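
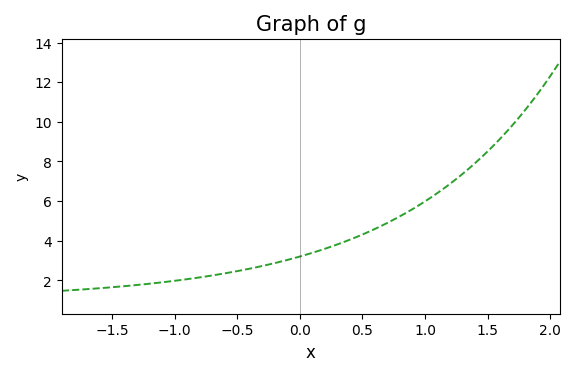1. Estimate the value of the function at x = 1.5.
8.6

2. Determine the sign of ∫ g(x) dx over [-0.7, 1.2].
positive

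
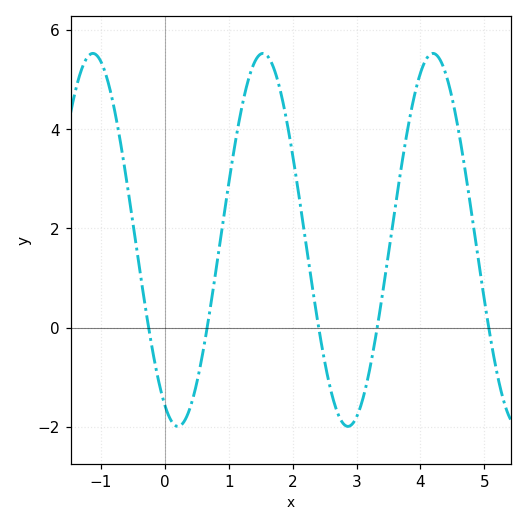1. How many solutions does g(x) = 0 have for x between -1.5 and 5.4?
5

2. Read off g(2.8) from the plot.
-1.95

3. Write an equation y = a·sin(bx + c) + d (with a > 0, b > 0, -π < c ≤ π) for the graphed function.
y = 3.76sin(2.36x - 2.05) + 1.77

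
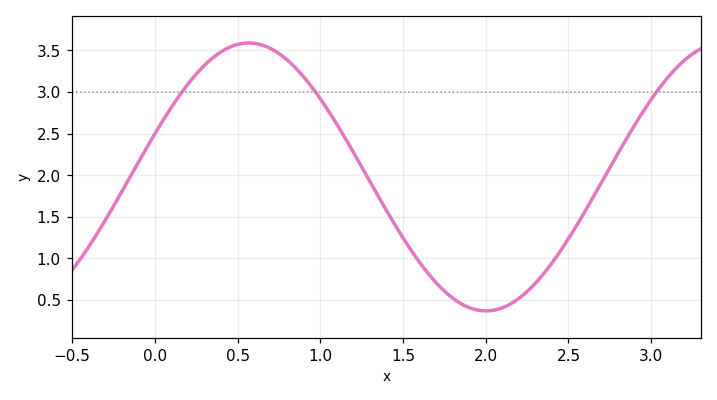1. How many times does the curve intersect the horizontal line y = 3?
3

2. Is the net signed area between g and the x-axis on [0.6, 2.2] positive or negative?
positive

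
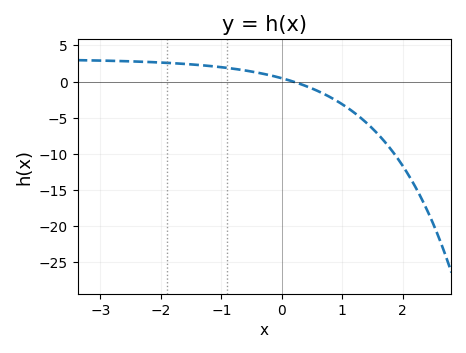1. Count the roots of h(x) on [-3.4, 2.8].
1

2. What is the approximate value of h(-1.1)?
2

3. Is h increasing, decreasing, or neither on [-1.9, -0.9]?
decreasing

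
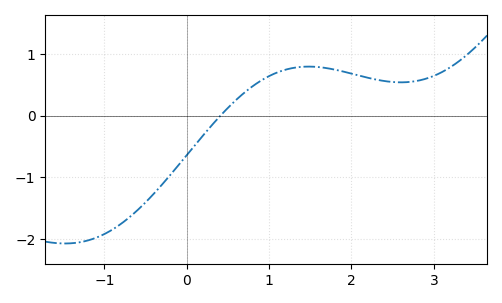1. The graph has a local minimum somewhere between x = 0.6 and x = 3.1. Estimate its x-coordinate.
2.6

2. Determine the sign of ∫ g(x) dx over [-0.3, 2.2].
positive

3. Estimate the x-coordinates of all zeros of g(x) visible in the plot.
0.41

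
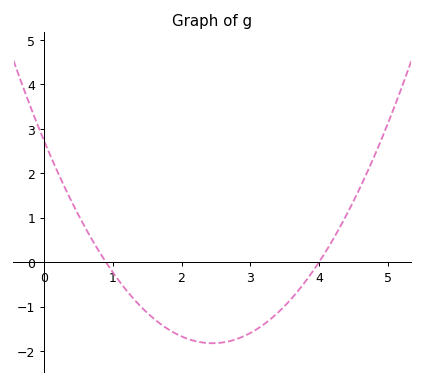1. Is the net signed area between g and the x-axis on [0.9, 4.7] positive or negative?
negative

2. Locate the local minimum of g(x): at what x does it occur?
2.4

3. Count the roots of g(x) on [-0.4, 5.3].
2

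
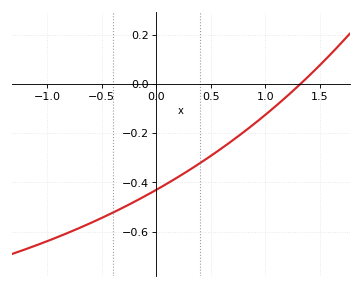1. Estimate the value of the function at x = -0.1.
-0.46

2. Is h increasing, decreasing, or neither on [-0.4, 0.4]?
increasing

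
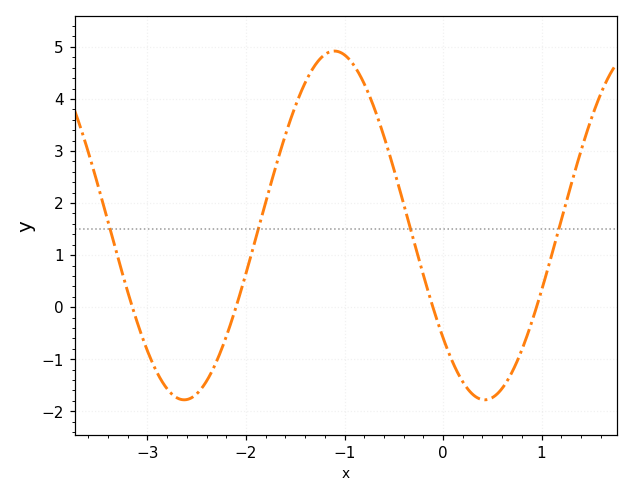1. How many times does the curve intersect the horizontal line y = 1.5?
4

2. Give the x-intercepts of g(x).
-3.15, -2.1, -0.103, 0.948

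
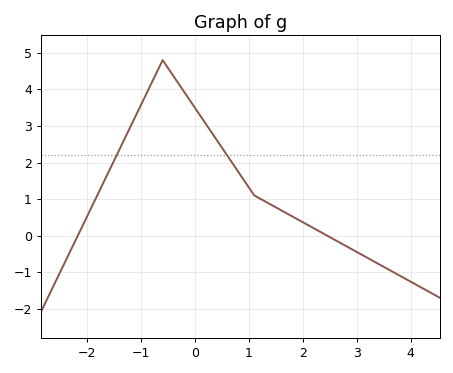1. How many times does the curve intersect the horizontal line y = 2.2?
2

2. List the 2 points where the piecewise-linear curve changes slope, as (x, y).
(-0.6, 4.8); (1.1, 1.1)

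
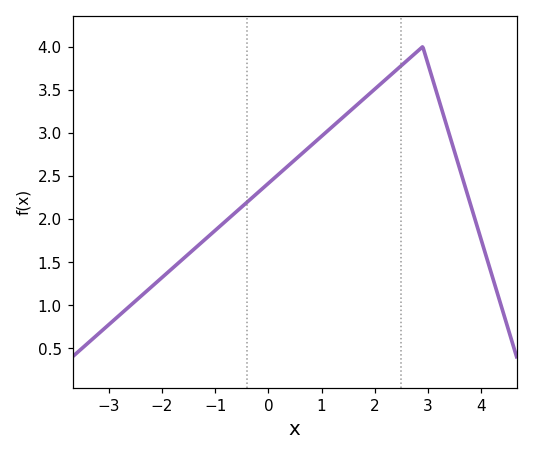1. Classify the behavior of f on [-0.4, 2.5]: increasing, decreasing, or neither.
increasing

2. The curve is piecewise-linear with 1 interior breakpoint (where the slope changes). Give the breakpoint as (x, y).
(2.9, 4)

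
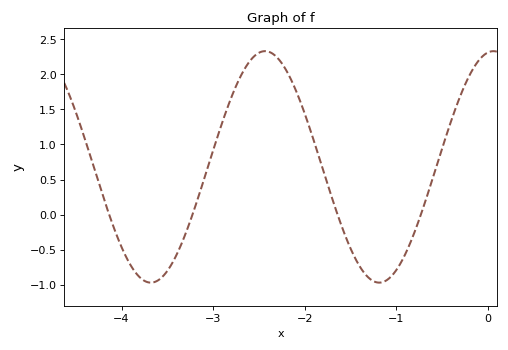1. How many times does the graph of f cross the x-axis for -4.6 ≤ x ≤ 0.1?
4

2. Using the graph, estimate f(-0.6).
0.55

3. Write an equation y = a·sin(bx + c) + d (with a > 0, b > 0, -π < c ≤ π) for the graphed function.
y = 1.65sin(2.5x + 1.4) + 0.68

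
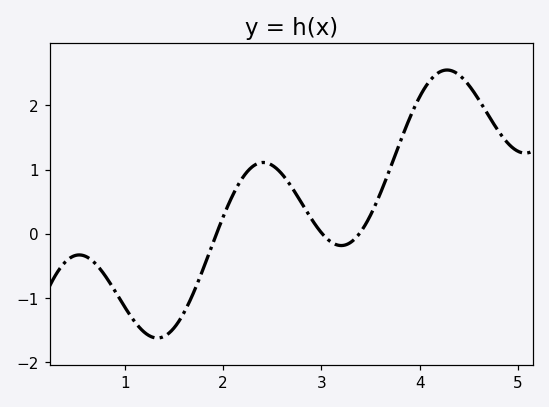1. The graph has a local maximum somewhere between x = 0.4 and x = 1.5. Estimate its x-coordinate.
0.538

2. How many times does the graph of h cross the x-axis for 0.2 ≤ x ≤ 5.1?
3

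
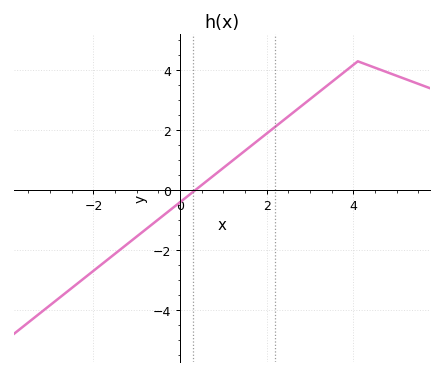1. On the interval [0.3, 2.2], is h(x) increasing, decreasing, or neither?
increasing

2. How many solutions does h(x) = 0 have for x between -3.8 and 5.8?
1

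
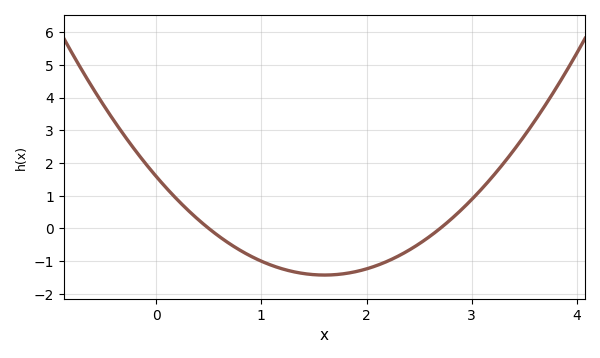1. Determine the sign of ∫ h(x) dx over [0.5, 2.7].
negative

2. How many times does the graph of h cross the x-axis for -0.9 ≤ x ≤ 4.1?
2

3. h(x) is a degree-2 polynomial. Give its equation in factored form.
y = 1.18(x - 0.5)(x - 2.7)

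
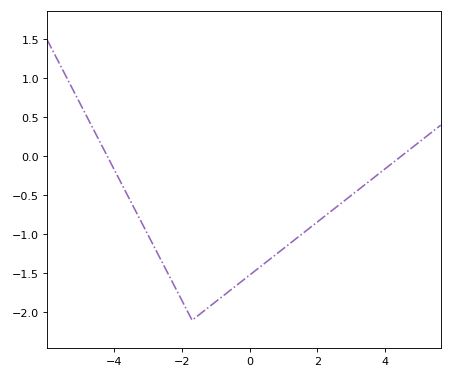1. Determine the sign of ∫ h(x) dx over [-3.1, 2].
negative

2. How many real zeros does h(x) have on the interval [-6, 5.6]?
2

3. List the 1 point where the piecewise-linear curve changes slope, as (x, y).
(-1.7, -2.1)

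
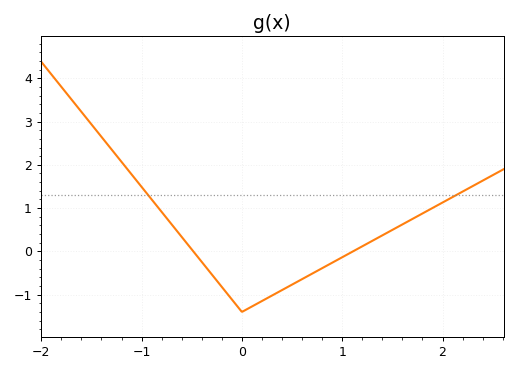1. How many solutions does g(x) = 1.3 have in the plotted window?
2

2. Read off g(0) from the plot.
-1.4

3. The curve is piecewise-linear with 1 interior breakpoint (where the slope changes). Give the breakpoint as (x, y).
(0, -1.4)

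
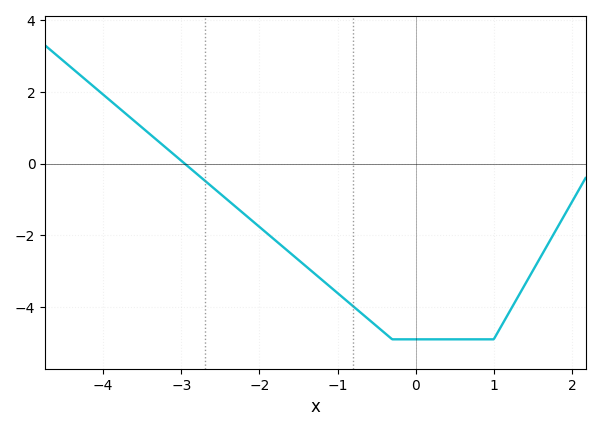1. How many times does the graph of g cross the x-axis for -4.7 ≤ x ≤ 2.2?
1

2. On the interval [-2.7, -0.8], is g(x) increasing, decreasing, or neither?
decreasing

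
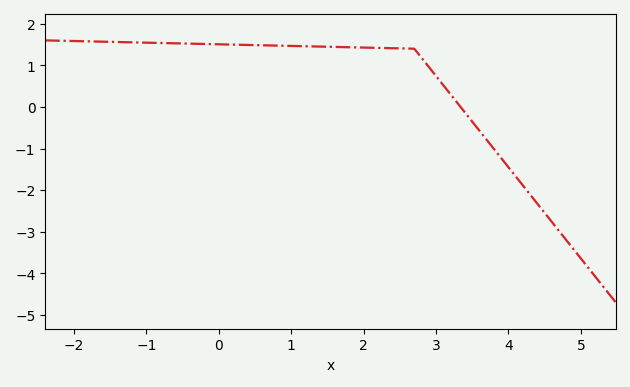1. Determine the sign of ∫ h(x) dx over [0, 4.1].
positive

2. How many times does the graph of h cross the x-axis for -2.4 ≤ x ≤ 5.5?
1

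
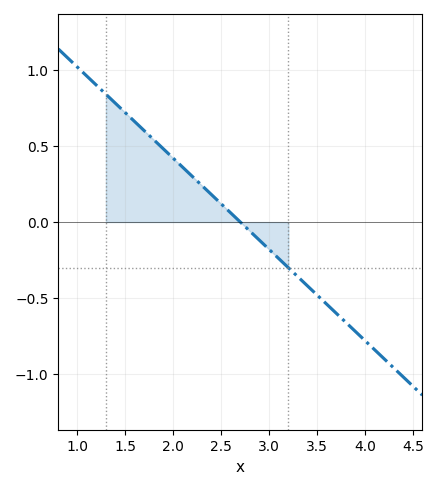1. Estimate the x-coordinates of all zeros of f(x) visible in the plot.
2.7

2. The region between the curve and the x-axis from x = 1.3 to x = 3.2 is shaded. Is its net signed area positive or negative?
positive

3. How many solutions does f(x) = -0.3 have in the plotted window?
1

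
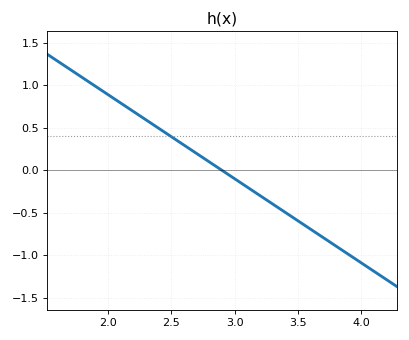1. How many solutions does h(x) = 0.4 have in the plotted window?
1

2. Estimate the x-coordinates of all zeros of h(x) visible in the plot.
2.9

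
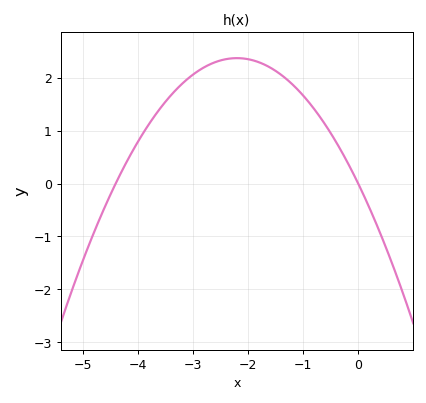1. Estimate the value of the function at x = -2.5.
2.33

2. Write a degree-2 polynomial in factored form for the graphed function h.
y = -0.49(x + 4.4)(x - 0)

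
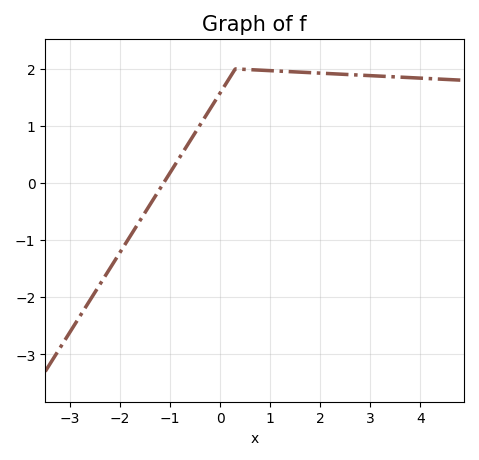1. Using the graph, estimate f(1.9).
1.9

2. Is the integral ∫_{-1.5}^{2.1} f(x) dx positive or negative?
positive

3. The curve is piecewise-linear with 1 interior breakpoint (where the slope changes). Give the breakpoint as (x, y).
(0.3, 2)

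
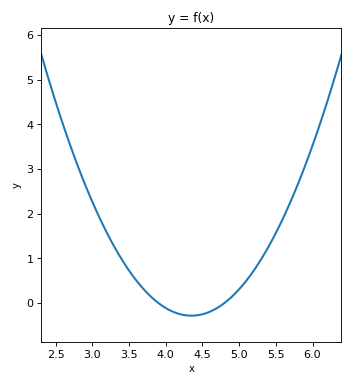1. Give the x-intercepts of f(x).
3.9, 4.8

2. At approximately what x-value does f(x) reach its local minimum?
4.3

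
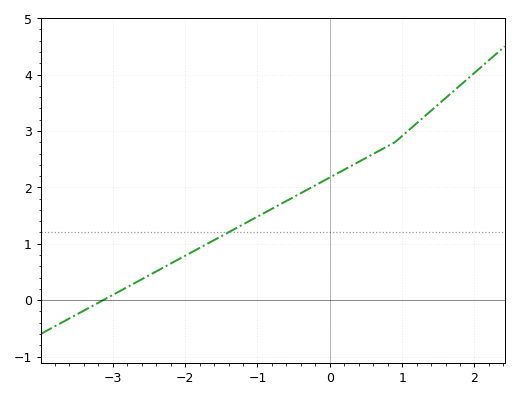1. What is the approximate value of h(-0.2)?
2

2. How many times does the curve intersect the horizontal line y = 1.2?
1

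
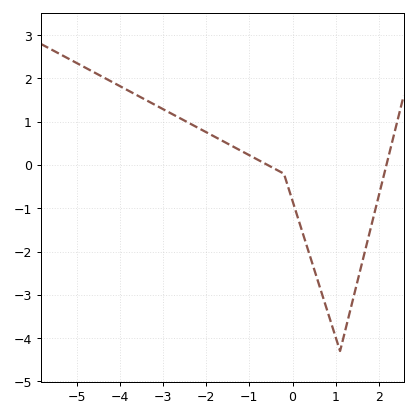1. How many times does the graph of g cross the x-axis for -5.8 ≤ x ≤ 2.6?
2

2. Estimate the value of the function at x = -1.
0.2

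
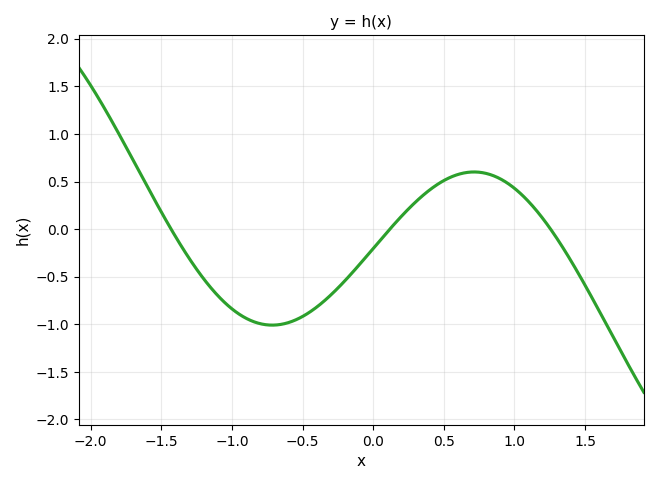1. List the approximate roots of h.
-1.43, 0.118, 1.26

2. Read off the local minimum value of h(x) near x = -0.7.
-1.01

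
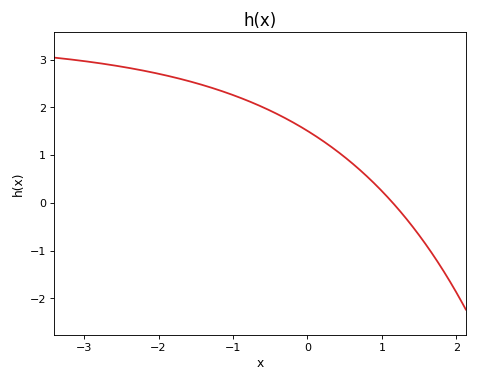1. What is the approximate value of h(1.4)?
-0.471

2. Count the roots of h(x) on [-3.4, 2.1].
1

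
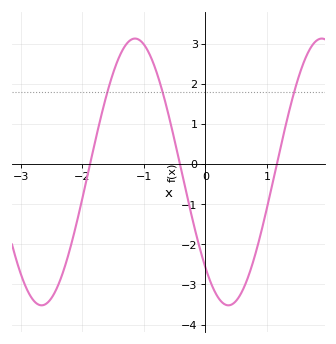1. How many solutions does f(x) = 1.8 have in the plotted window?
3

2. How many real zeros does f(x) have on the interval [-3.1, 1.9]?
3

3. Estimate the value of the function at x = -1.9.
-0.2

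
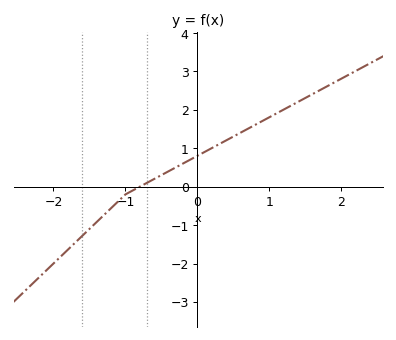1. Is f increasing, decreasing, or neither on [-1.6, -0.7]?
increasing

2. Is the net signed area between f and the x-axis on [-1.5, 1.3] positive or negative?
positive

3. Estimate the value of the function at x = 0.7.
1.51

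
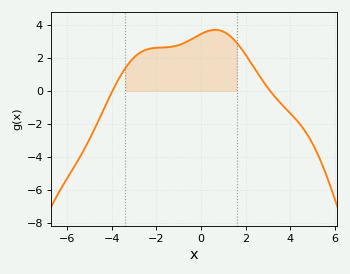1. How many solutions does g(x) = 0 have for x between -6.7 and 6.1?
2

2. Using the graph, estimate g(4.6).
-2.3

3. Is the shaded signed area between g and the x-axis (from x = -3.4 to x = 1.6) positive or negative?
positive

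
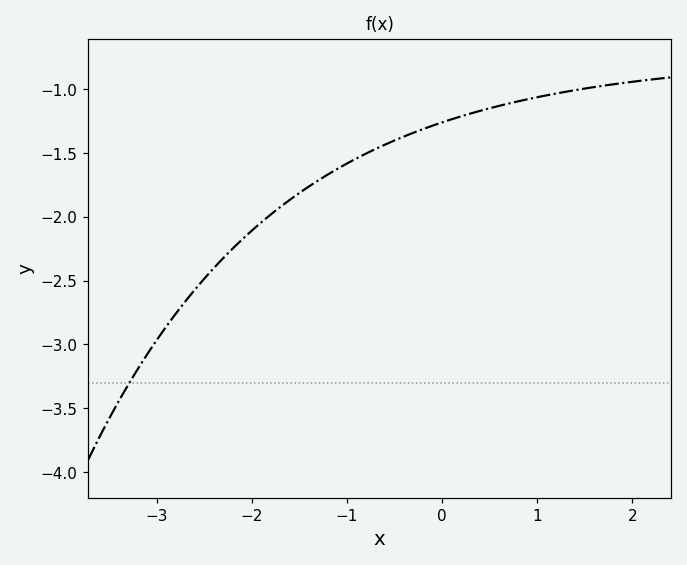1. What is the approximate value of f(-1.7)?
-1.92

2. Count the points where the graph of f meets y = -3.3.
1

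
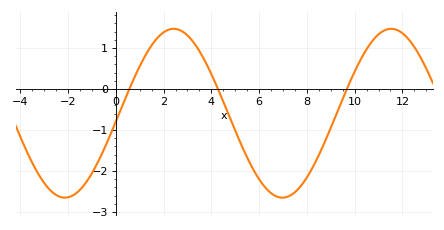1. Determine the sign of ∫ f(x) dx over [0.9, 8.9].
negative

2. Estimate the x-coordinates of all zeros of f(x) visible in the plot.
0.6, 4.2, 9.6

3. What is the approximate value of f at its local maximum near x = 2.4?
1.5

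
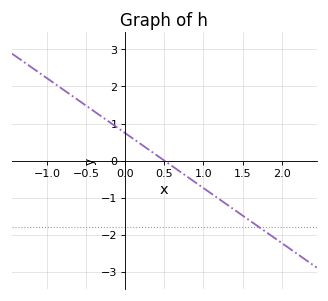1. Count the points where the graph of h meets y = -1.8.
1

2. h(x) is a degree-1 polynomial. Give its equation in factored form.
y = -1.48(x - 0.5)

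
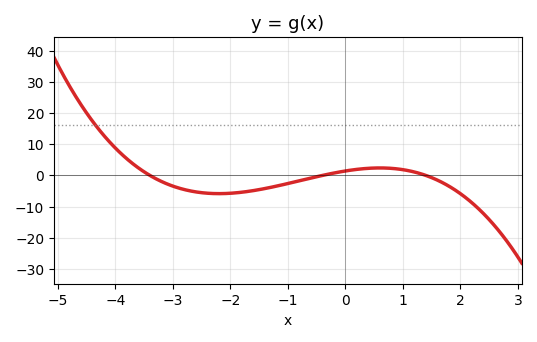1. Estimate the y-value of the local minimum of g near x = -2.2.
-6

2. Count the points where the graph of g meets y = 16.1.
1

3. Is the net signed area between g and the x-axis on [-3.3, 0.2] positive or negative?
negative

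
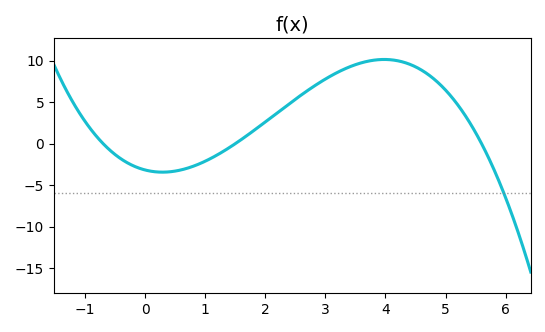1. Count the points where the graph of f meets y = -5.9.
1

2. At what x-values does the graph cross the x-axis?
-0.7, 1.5, 5.6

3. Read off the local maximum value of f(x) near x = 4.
10.2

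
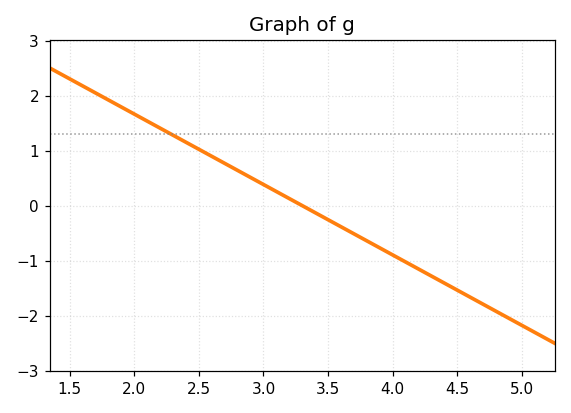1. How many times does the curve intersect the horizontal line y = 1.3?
1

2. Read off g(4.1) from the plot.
-1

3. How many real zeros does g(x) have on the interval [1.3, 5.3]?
1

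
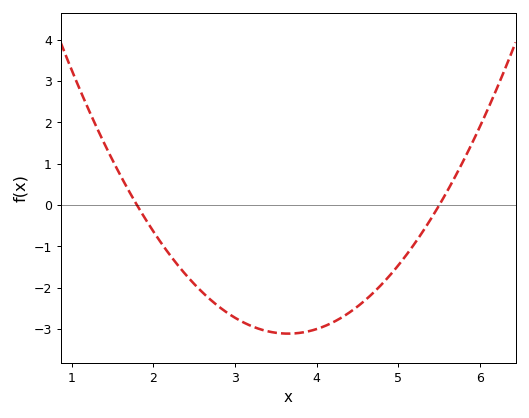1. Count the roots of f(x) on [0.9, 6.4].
2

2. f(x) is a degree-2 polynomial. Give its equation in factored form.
y = 0.91(x - 1.8)(x - 5.5)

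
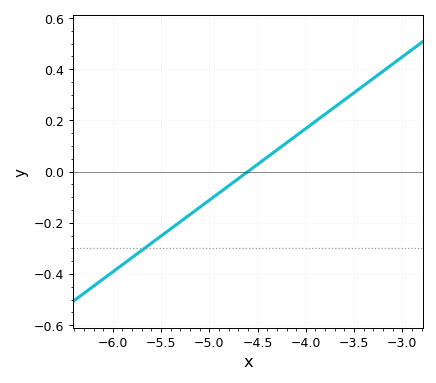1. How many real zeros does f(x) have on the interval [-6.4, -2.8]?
1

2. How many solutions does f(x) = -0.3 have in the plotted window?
1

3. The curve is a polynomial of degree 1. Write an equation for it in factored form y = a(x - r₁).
y = 0.28(x + 4.6)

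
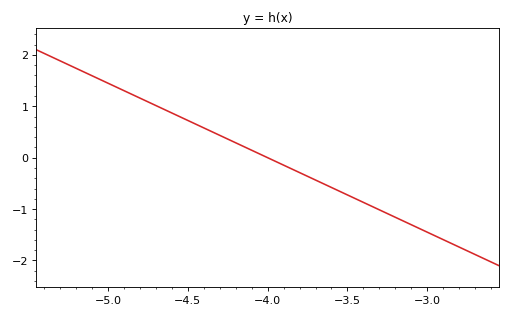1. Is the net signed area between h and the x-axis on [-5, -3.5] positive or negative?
positive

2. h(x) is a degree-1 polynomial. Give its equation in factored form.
y = -1.45(x + 4)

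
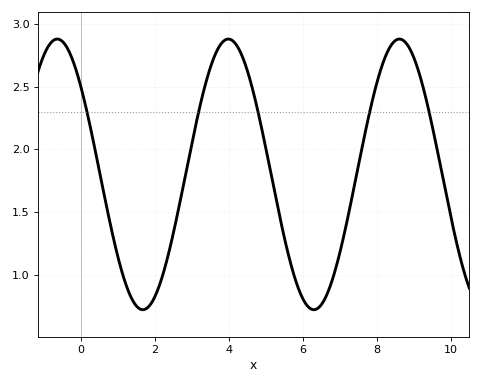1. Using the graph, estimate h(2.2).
0.982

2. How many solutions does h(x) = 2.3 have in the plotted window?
5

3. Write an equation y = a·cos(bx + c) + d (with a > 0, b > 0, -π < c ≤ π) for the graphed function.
y = 1.08cos(1.36x + 0.862) + 1.8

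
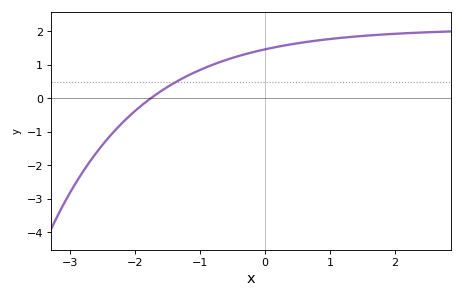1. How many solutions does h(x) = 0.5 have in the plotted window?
1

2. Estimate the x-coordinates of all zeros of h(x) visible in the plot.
-1.8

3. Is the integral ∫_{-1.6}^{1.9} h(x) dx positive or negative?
positive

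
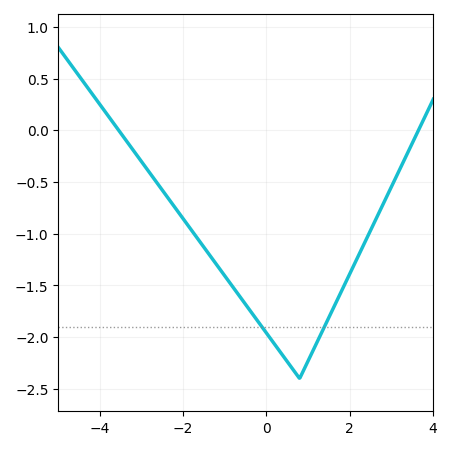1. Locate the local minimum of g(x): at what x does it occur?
0.8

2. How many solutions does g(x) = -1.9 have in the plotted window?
2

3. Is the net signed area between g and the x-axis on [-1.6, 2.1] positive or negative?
negative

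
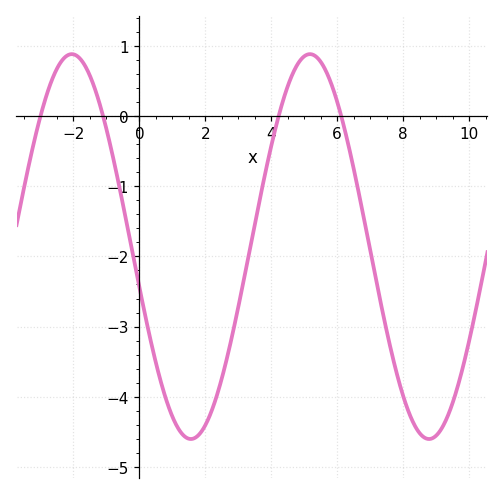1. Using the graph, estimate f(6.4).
-0.536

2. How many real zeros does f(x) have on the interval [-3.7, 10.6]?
4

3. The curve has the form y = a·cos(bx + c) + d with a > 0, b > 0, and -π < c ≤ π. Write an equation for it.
y = 2.74cos(0.87x + 1.78) - 1.86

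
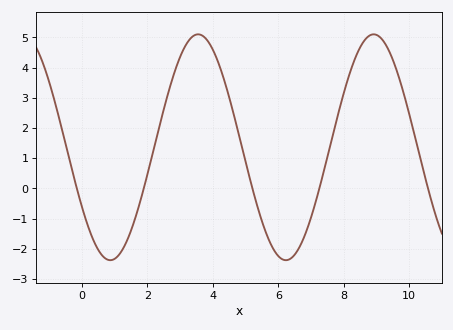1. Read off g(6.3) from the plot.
-2.4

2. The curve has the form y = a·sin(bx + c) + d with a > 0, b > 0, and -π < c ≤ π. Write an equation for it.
y = 3.74sin(1.2x - 2.6) + 1.36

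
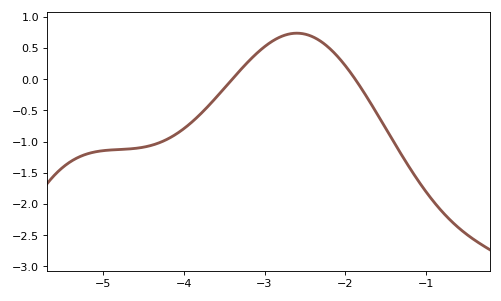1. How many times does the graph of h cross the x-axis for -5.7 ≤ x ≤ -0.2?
2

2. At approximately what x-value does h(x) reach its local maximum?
-2.6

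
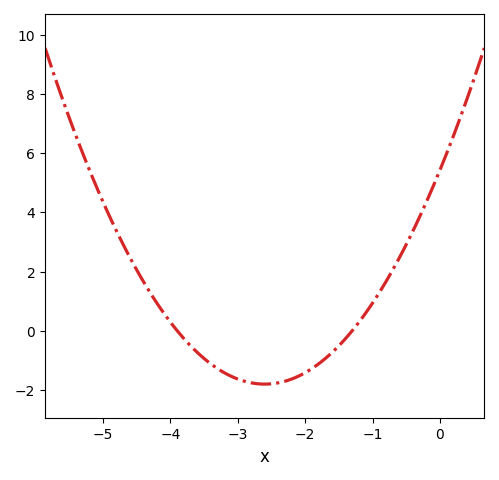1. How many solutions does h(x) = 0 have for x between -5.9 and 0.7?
2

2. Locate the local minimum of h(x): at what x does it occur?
-2.6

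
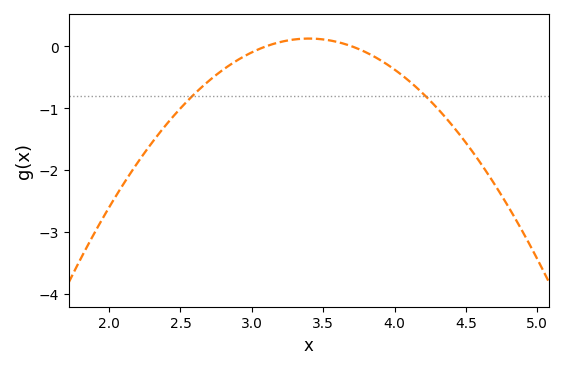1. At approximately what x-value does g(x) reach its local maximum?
3.4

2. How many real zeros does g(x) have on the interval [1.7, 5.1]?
2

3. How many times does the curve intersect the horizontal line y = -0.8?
2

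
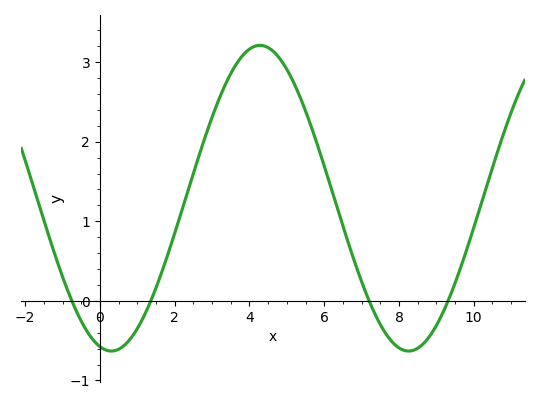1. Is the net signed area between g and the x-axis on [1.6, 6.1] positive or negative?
positive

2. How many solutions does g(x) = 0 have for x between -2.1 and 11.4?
4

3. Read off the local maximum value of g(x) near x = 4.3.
3.2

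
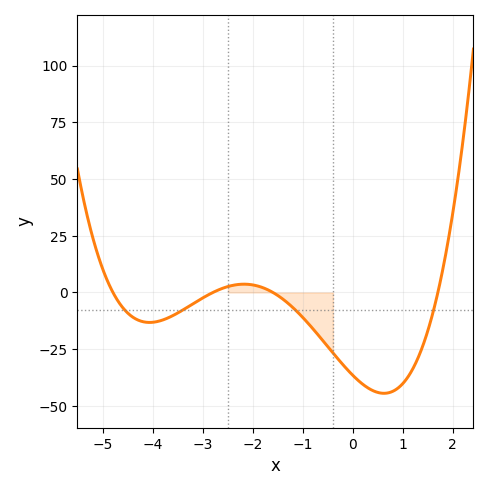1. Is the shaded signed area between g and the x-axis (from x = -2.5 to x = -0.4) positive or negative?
negative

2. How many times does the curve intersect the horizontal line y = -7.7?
4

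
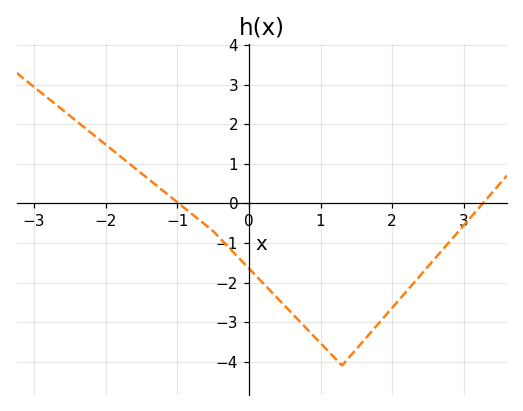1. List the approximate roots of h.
-0.981, 3.27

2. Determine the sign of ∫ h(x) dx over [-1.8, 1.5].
negative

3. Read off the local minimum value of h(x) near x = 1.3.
-4.1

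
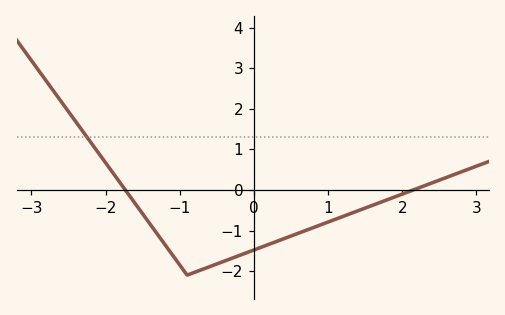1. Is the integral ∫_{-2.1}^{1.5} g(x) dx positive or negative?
negative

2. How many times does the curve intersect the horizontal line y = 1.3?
1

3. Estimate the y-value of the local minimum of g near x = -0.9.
-2.1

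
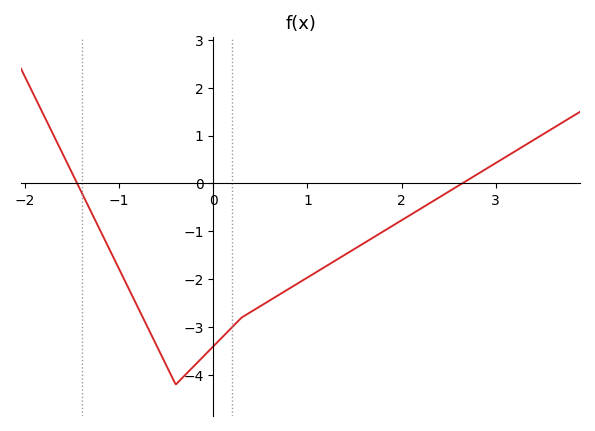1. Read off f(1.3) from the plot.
-1.61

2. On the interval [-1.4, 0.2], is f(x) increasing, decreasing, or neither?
neither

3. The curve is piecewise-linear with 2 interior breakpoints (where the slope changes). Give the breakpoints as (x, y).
(-0.4, -4.2); (0.3, -2.8)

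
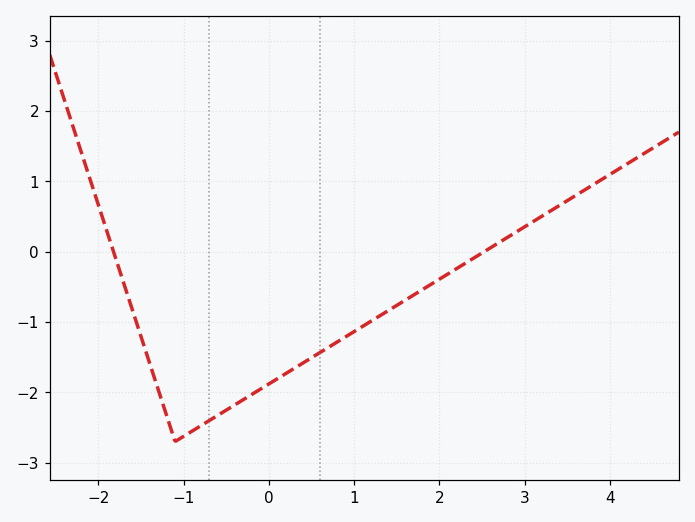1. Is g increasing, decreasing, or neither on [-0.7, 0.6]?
increasing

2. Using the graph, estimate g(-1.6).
-0.829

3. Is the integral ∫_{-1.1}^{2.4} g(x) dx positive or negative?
negative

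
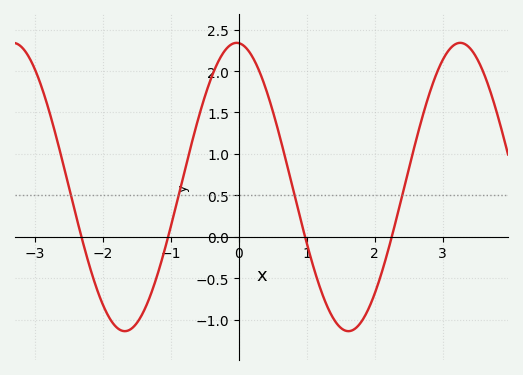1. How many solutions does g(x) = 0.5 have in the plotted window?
4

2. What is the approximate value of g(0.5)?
1.52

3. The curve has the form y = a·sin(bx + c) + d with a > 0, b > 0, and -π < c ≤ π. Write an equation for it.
y = 1.74sin(1.91x + 1.63) + 0.6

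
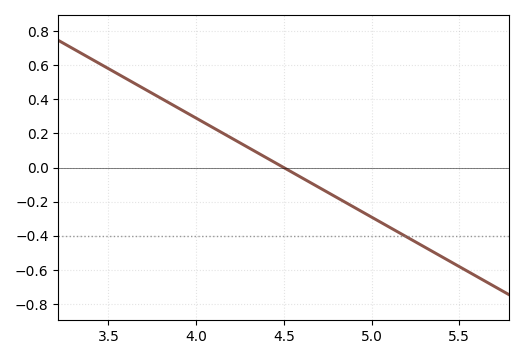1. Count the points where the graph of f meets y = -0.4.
1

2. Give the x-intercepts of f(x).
4.5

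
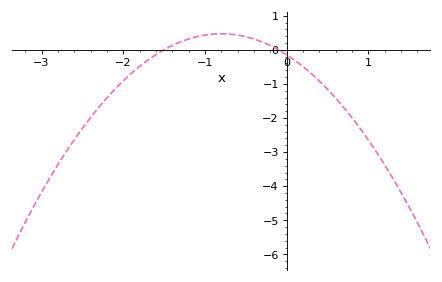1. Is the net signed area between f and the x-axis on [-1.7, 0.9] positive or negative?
negative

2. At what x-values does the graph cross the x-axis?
-1.5, -0.1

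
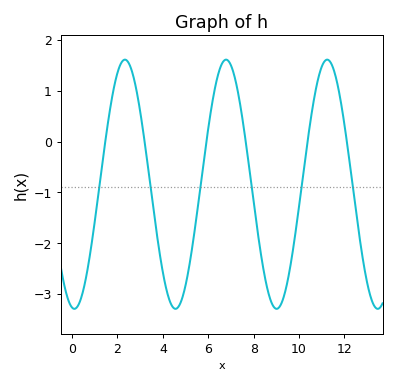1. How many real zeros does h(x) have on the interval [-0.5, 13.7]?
6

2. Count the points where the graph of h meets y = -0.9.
6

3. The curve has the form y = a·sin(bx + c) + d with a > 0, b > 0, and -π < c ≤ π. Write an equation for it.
y = 2.45sin(1.41x - 1.71) - 0.84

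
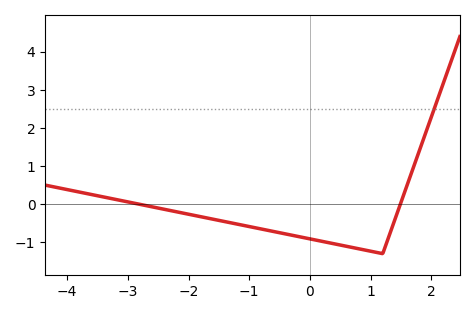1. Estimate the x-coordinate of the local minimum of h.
1.2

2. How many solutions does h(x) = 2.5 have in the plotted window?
1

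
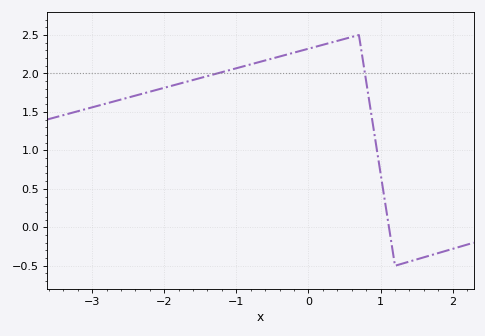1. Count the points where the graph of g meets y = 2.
2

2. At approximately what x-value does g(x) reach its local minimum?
1.2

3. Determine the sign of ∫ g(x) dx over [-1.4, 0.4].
positive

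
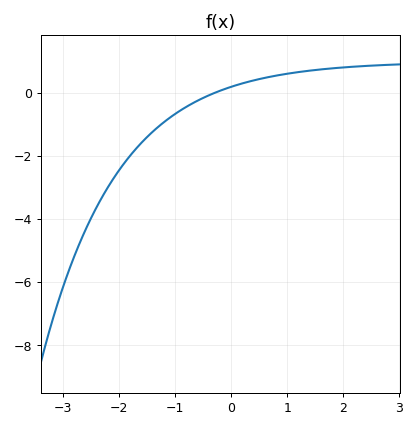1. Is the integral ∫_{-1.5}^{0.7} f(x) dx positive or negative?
negative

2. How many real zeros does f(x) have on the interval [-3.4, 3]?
1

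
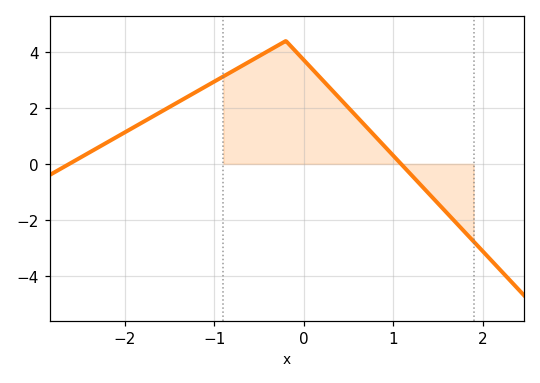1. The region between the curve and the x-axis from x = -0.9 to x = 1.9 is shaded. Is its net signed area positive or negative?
positive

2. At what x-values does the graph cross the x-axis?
-2.6, 1.1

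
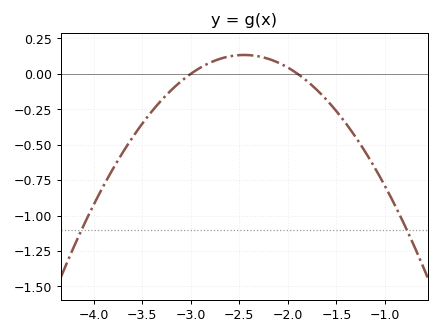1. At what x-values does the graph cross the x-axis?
-3, -1.9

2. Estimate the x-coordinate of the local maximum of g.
-2.4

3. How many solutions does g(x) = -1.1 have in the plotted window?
2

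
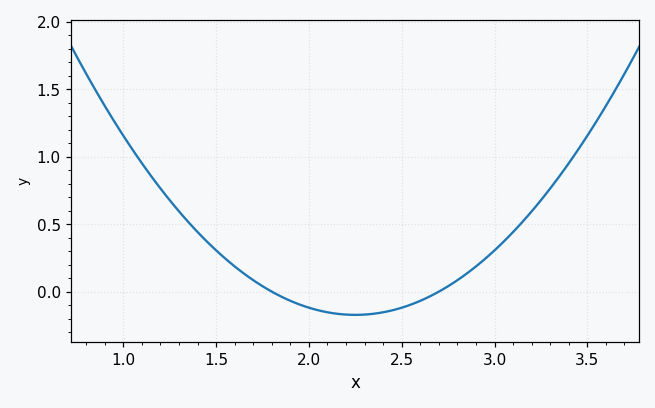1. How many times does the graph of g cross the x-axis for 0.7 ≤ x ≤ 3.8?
2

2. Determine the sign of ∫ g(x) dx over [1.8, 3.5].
positive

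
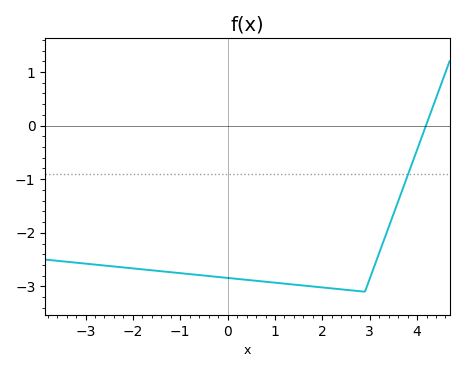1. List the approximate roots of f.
4.19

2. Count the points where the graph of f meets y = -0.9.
1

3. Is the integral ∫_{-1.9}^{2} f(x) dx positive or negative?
negative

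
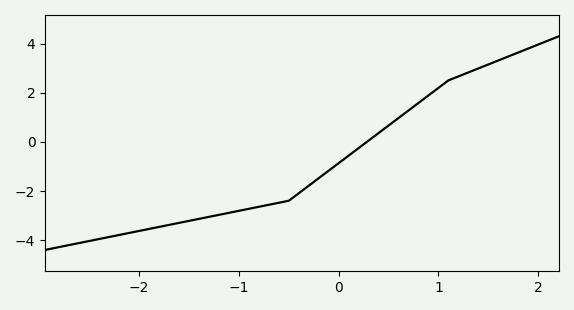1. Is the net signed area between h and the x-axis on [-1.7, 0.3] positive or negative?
negative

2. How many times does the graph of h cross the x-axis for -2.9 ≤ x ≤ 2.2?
1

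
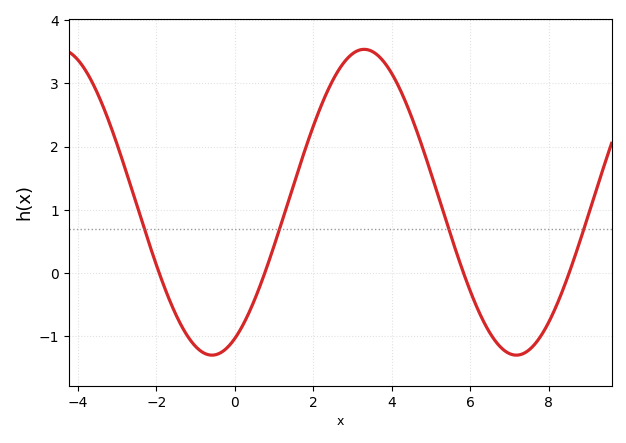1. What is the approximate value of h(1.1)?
0.614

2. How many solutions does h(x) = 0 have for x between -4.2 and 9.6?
4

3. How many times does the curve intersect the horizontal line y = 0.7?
4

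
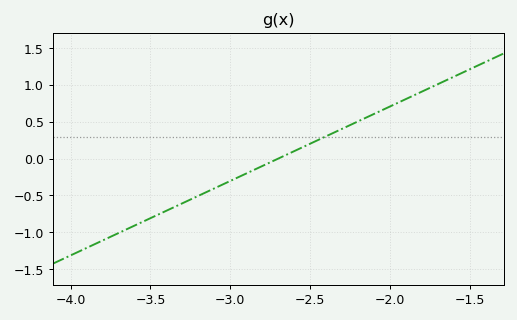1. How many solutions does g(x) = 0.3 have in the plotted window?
1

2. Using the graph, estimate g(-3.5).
-0.808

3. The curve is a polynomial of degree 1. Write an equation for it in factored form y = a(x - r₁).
y = 1.01(x + 2.7)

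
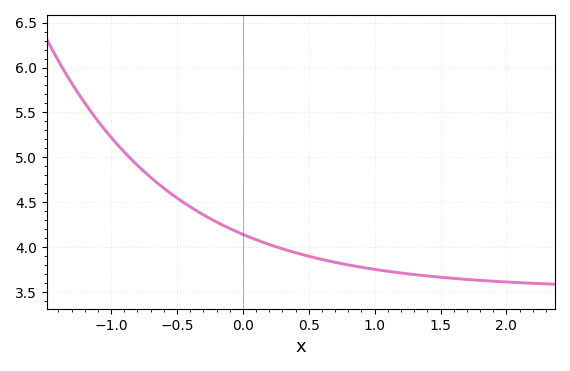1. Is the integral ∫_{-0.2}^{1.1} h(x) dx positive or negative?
positive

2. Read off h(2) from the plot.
3.6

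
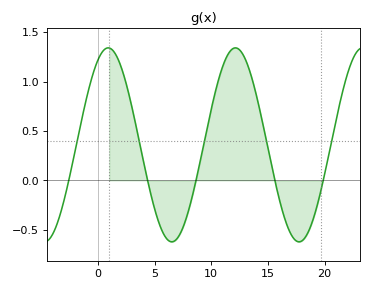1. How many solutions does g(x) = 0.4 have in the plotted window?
5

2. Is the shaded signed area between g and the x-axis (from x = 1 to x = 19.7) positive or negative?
positive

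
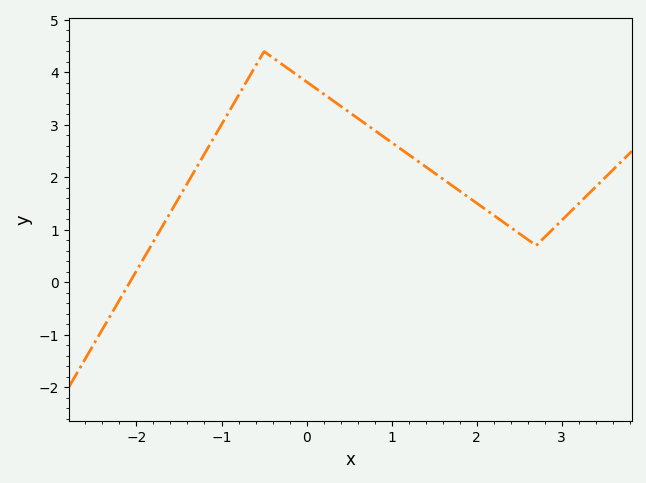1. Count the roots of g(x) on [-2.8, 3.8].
1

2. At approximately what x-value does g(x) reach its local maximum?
-0.5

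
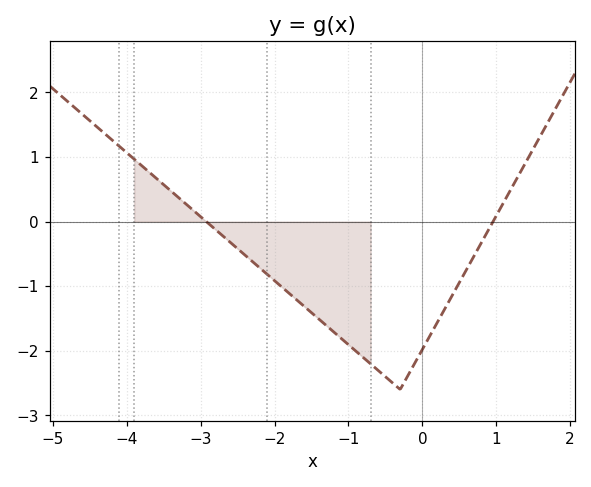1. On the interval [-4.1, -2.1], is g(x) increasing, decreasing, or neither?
decreasing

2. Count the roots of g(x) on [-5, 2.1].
2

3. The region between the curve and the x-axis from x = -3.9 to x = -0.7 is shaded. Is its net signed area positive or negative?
negative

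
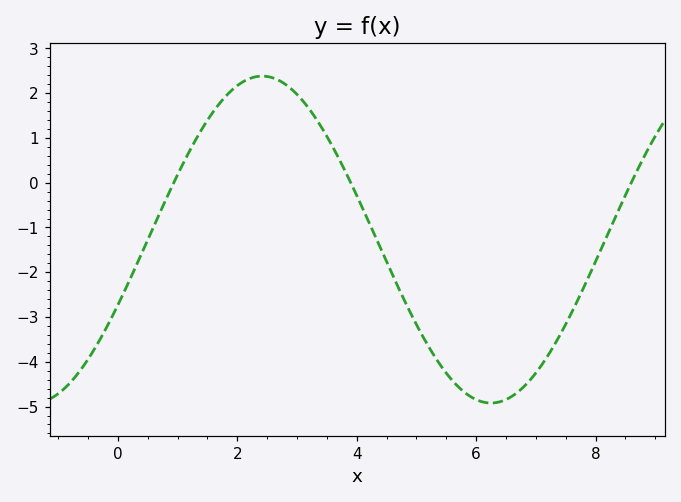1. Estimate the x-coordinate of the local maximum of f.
2.42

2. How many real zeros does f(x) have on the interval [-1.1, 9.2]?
3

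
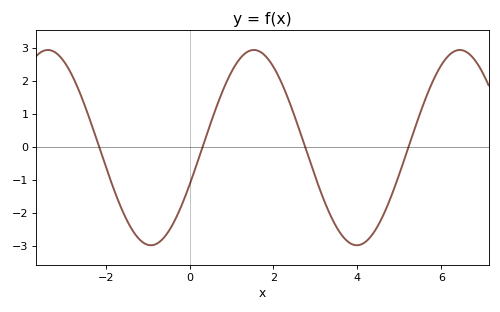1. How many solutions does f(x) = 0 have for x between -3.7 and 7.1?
4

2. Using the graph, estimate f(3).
-0.9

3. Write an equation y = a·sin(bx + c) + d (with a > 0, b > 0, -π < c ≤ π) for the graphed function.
y = 2.96sin(1.3x - 0.39) - 0.03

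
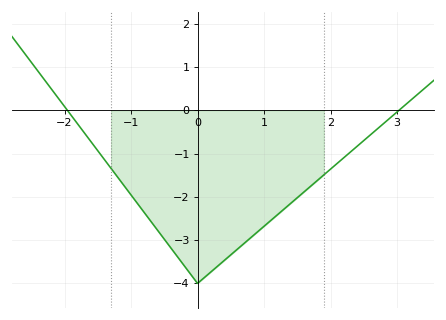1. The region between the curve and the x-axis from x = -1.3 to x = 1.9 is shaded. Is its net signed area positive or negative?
negative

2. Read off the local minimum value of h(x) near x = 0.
-4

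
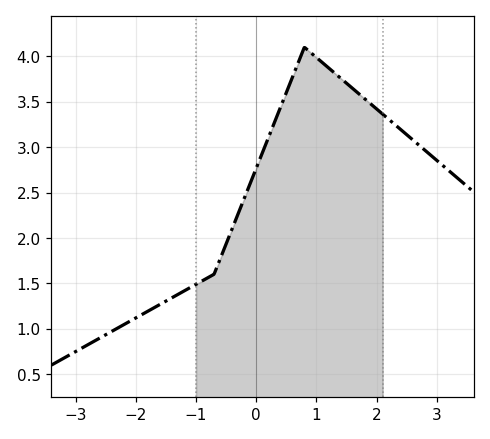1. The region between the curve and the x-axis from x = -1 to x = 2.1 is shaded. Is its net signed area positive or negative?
positive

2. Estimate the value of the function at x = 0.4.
3.43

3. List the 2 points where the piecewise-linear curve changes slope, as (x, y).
(-0.7, 1.6); (0.8, 4.1)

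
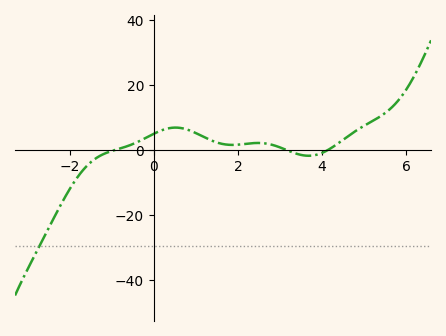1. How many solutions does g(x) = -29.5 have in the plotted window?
1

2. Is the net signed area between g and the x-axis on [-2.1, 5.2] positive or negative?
positive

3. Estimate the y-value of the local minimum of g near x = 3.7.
-1.81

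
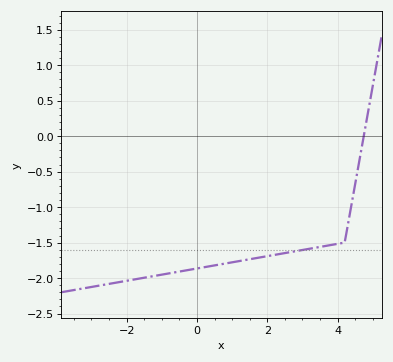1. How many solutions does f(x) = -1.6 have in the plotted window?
1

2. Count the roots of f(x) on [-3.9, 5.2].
1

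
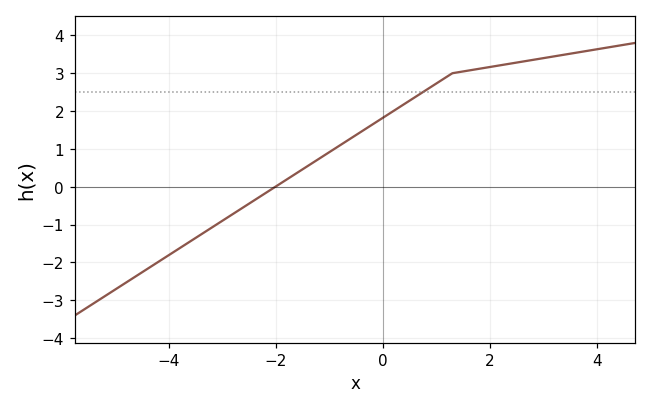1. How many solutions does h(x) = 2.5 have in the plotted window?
1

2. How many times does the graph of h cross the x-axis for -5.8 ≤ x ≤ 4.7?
1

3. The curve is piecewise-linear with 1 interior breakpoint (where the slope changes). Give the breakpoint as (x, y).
(1.3, 3)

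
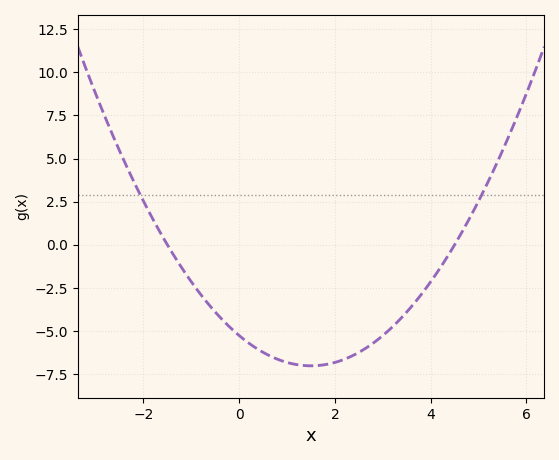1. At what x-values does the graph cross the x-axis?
-1.5, 4.5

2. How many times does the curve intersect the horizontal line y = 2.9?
2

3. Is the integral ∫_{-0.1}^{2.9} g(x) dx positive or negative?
negative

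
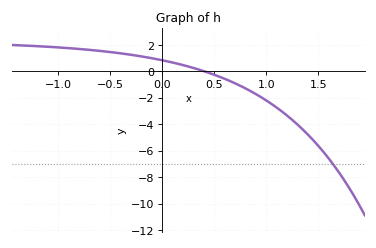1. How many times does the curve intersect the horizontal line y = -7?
1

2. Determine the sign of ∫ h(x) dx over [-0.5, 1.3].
negative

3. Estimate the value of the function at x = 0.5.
-0.259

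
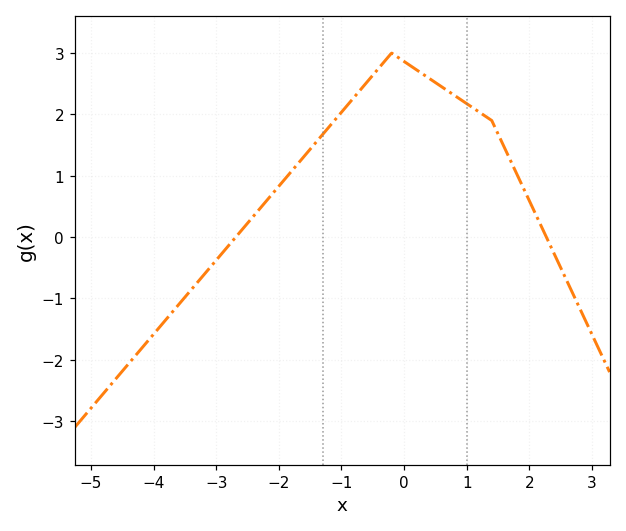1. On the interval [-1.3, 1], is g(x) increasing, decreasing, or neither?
neither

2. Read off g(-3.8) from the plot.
-1.34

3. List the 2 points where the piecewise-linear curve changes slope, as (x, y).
(-0.2, 3); (1.4, 1.9)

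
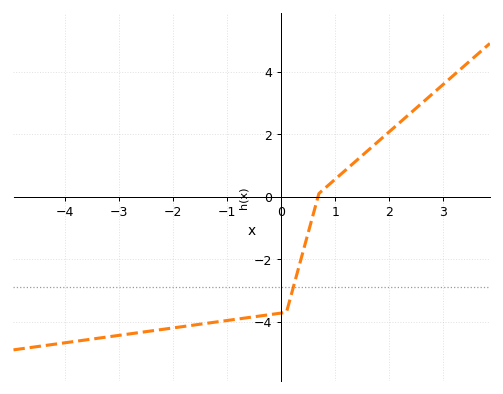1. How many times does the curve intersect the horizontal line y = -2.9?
1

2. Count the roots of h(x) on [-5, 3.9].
1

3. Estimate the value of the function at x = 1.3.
1.01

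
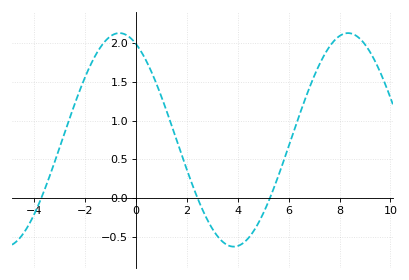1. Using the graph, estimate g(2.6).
-0.15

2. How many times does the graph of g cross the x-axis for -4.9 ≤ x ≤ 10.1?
3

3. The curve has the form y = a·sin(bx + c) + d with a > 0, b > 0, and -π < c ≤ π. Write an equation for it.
y = 1.38sin(0.7x + 2) + 0.75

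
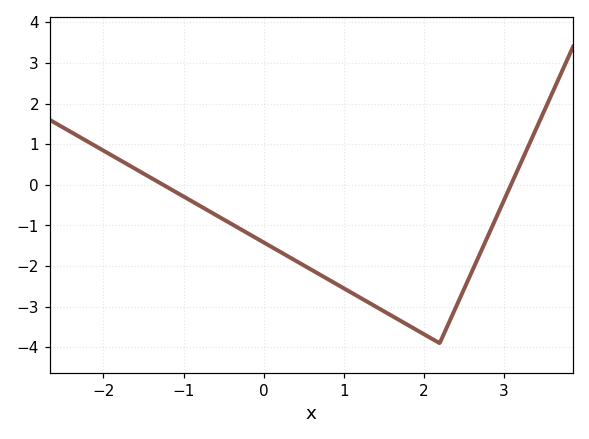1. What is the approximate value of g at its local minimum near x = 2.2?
-3.9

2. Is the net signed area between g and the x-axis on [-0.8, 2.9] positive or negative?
negative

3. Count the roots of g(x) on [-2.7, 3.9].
2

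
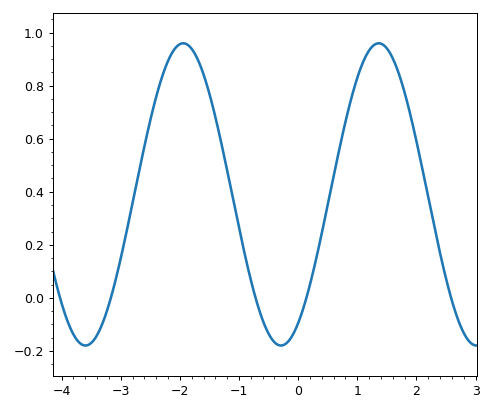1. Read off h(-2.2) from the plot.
0.9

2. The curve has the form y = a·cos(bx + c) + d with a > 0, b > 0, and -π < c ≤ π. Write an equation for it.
y = 0.57cos(1.9x - 2.6) + 0.39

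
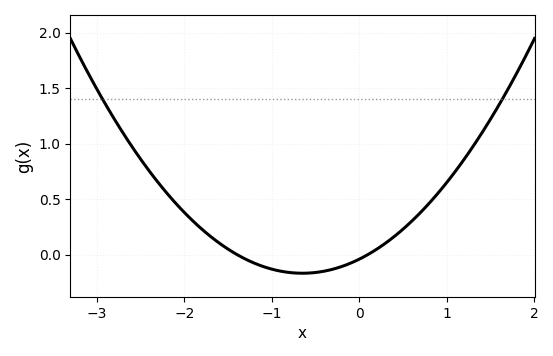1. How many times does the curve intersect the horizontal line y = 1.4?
2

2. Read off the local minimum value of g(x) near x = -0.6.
-0.169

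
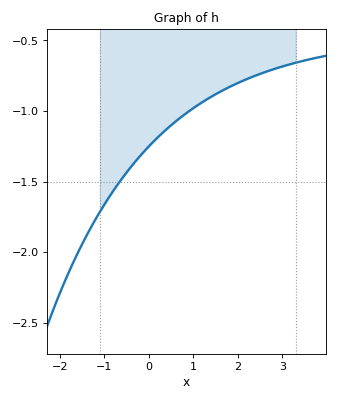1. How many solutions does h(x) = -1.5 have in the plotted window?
1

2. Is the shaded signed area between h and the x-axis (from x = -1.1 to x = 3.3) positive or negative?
negative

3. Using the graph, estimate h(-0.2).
-1.3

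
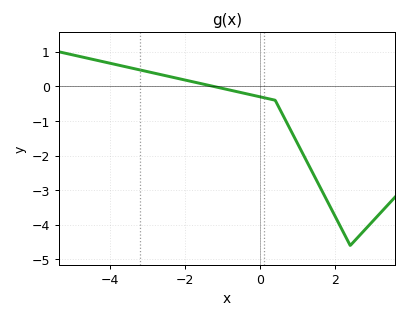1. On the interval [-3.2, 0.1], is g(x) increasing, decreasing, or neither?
decreasing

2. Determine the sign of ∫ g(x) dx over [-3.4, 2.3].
negative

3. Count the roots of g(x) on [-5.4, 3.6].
1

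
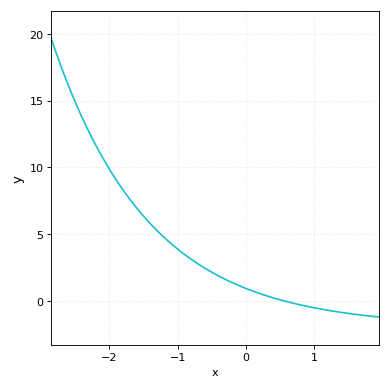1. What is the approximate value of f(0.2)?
0.5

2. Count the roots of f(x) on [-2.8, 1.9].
1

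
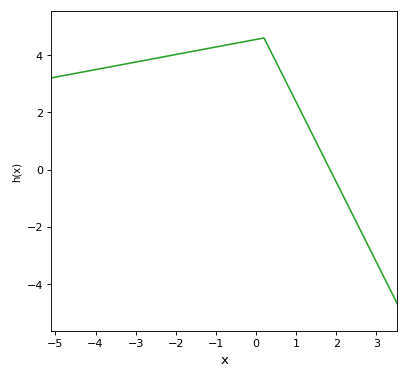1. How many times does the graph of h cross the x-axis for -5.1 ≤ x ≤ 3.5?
1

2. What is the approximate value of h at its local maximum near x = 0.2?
4.6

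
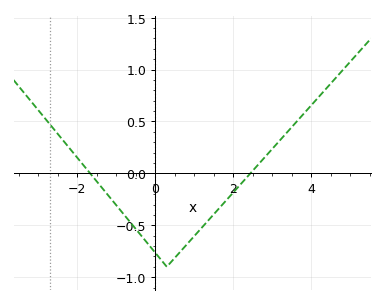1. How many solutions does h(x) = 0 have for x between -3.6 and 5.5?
2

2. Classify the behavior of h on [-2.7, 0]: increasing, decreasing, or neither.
decreasing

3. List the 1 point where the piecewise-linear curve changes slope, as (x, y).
(0.3, -0.9)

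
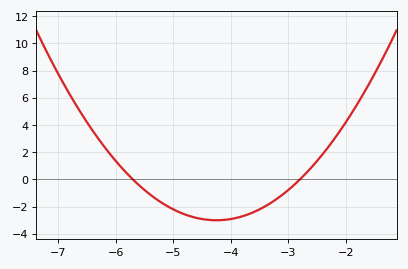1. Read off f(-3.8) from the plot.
-2.72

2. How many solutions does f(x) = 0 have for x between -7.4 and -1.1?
2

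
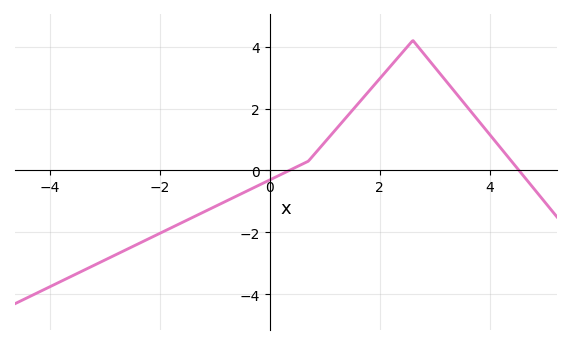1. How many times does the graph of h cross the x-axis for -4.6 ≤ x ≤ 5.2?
2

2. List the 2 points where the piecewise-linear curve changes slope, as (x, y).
(0.7, 0.3); (2.6, 4.2)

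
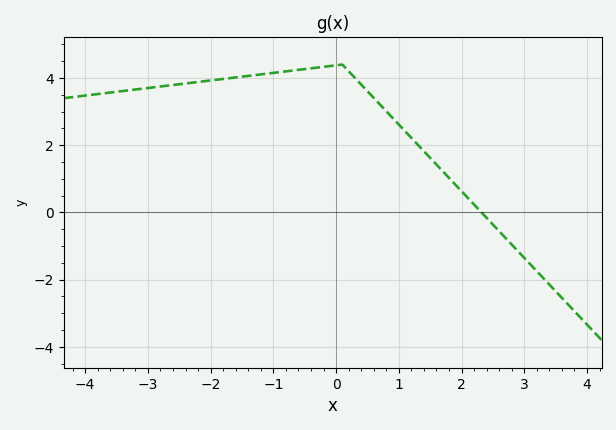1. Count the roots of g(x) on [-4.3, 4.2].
1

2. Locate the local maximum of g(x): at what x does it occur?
0.1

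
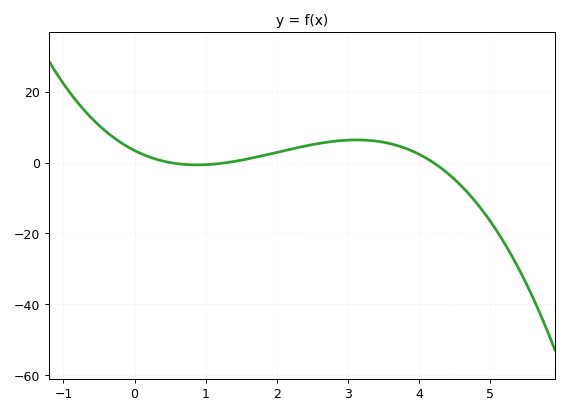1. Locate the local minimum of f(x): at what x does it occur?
0.877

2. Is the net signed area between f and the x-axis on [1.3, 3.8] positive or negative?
positive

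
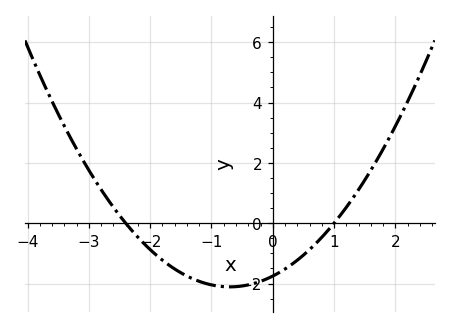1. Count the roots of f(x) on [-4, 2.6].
2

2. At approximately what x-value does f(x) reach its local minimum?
-0.7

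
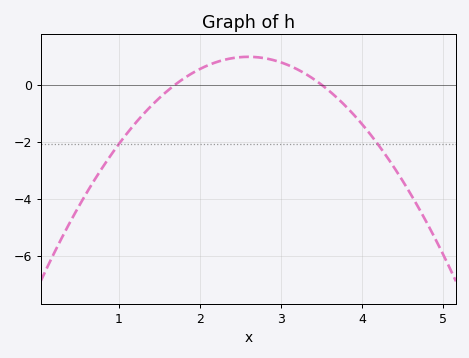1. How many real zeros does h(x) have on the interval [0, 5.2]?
2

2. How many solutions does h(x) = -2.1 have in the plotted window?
2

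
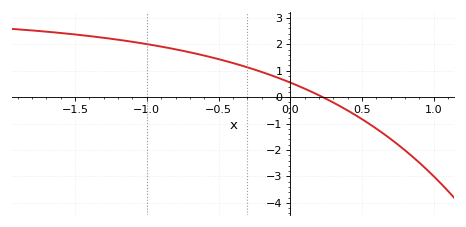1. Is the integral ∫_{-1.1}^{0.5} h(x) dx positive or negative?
positive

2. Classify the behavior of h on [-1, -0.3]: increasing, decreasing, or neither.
decreasing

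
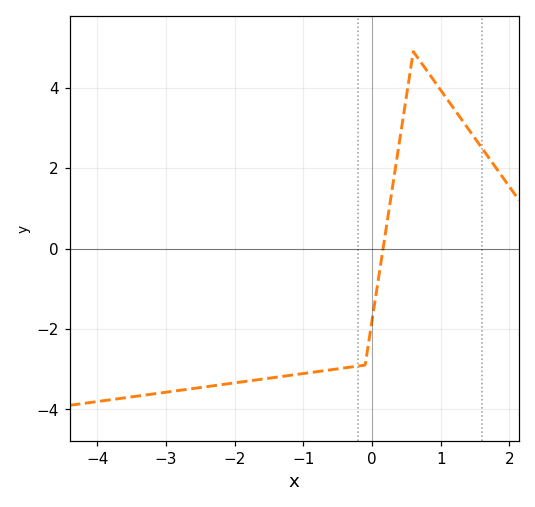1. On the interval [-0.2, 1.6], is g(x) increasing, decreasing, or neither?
neither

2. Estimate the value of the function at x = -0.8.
-3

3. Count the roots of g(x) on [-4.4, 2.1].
1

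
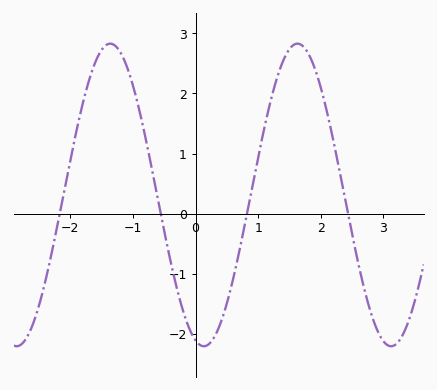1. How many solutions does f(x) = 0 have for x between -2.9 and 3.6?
4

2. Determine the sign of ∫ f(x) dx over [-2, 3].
positive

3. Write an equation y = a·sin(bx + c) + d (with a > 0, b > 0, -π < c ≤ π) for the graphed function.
y = 2.52sin(2.1x - 1.9) + 0.31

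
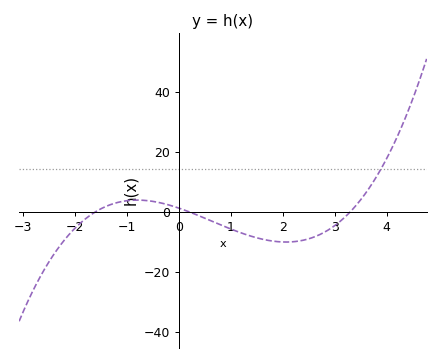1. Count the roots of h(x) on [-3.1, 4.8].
3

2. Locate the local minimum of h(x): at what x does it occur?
2.06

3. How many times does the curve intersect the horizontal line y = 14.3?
1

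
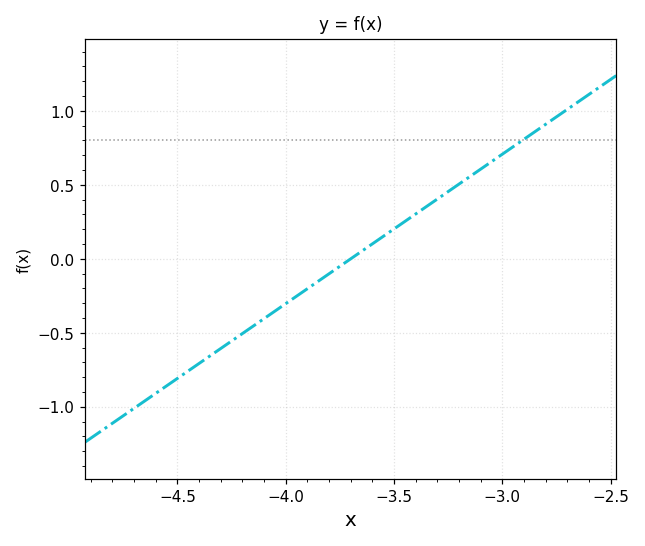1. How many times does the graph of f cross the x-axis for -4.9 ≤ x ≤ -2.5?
1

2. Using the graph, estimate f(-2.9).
0.808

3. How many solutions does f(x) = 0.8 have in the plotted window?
1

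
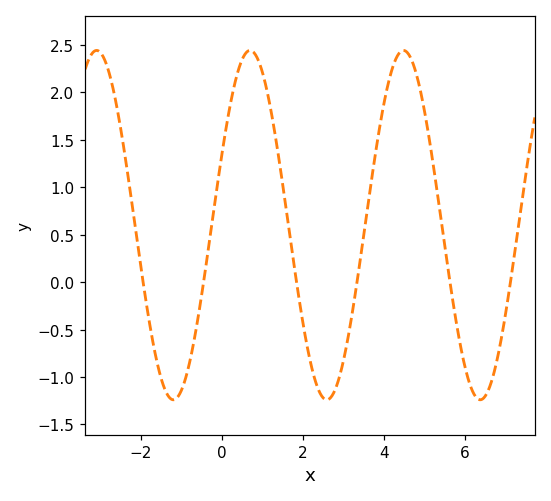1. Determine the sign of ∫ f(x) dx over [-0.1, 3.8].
positive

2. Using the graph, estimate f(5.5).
0.35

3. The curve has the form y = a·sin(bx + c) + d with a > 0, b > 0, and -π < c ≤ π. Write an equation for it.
y = 1.84sin(1.7x + 0.42) + 0.6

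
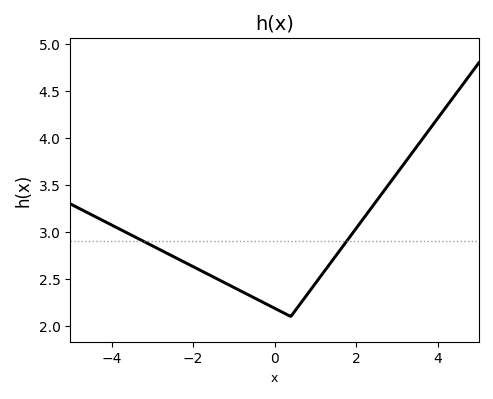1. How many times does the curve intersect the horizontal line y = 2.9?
2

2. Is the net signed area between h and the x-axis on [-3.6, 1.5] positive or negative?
positive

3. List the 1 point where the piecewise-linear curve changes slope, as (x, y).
(0.4, 2.1)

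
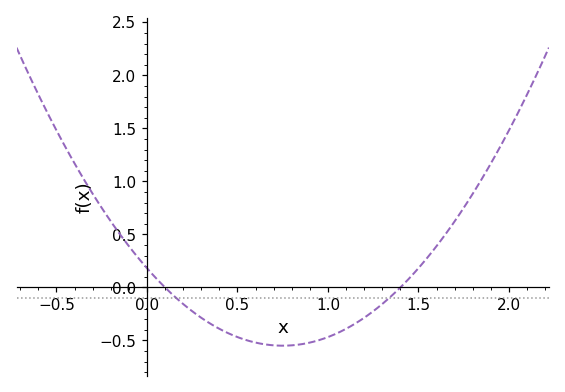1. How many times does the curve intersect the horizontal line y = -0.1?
2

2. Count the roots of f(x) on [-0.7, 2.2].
2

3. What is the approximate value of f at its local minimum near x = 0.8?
-0.55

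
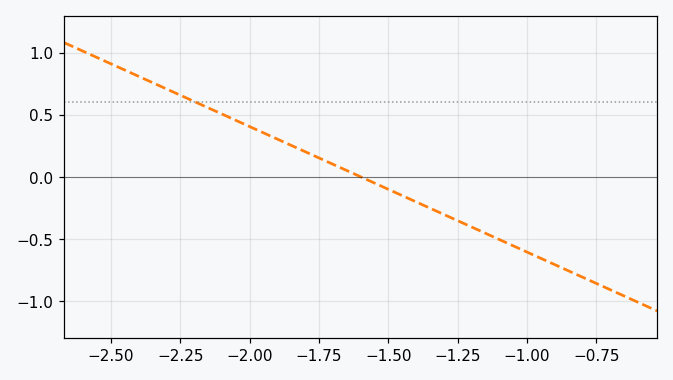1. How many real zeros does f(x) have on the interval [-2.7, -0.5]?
1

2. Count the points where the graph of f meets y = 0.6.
1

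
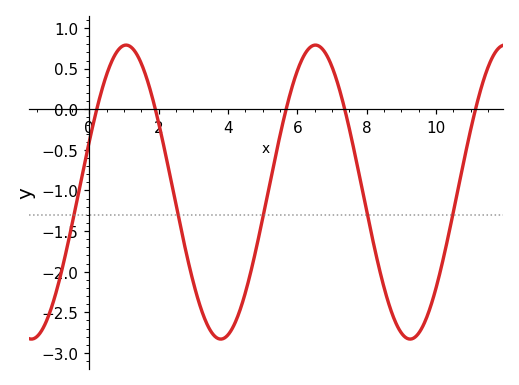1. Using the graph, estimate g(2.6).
-1.38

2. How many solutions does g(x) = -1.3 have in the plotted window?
5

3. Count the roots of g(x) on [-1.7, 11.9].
5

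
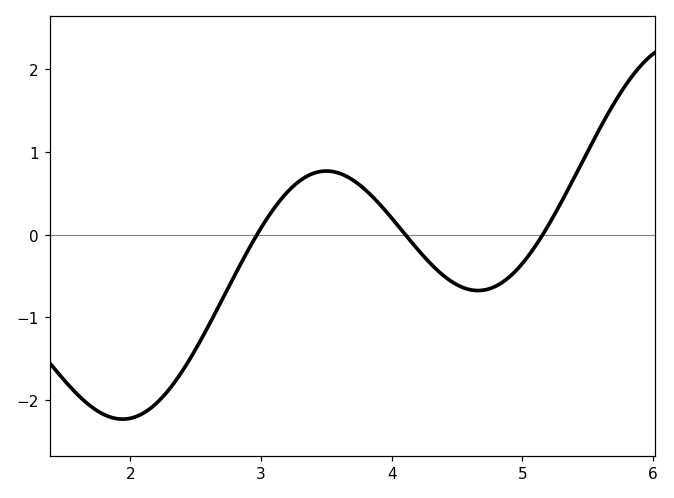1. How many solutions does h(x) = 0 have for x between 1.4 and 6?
3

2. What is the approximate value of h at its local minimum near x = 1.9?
-2.2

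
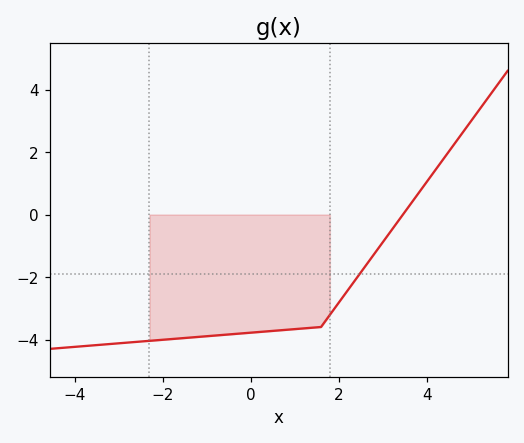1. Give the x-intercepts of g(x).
3.46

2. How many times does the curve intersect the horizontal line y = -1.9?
1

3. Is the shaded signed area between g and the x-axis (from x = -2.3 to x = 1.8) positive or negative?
negative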